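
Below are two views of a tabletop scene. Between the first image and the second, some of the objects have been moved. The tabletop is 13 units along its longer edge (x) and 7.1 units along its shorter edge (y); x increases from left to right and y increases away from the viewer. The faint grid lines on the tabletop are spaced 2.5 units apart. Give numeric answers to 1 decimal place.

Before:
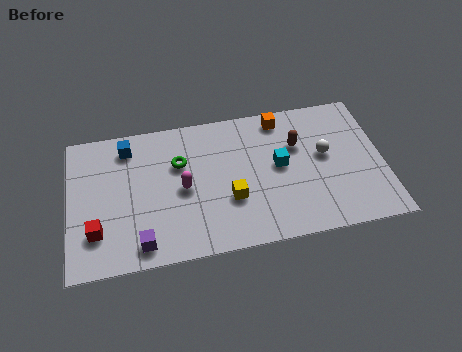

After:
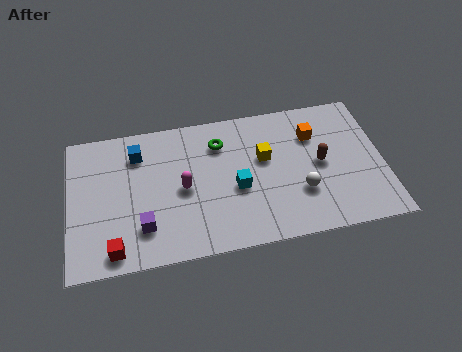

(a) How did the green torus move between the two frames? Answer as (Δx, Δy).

(1.7, 0.7)

The green torus started near (4.6, 4.7) and ended near (6.3, 5.4).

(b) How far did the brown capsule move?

1.4

The brown capsule was near (9.5, 4.7) before and (10.4, 3.6) after, so it travelled √(0.9² + 1.1²) ≈ 1.4 units.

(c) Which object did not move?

the magenta capsule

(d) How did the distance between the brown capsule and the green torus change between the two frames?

-0.4

Before: roughly 4.9 units apart; after: 4.5. That's 0.4 units closer together.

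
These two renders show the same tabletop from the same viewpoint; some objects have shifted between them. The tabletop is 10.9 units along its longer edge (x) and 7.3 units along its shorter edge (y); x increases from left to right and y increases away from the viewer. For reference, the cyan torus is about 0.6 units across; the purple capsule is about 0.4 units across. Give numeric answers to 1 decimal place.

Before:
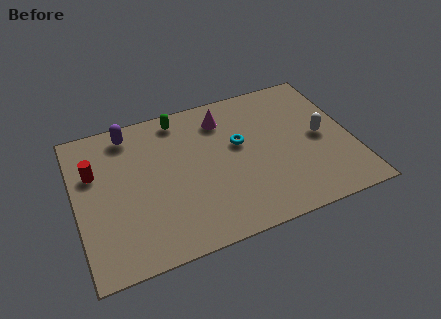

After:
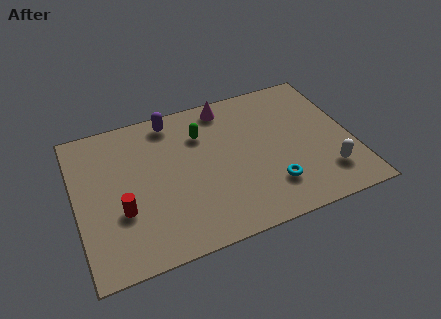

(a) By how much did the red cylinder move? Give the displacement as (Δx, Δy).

(0.9, -2.2)

From the two frames, the red cylinder sits at roughly (0.8, 4.8) before and (1.7, 2.6) after.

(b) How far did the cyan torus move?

2.7

The cyan torus was near (6.5, 4.3) before and (7.5, 1.8) after, so it travelled √(1.0² + 2.5²) ≈ 2.7 units.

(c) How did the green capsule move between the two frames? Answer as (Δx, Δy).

(0.8, -1.1)

The green capsule started near (4.3, 6.4) and ended near (5.1, 5.3).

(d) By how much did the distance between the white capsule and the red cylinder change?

-0.9

They were about 9.0 units apart before and 8.1 after — 0.9 units closer together.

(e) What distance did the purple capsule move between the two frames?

1.7

The purple capsule was near (2.3, 6.3) before and (4.0, 6.4) after, so it travelled √(1.7² + 0.1²) ≈ 1.7 units.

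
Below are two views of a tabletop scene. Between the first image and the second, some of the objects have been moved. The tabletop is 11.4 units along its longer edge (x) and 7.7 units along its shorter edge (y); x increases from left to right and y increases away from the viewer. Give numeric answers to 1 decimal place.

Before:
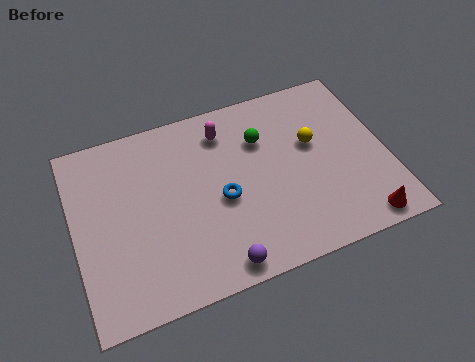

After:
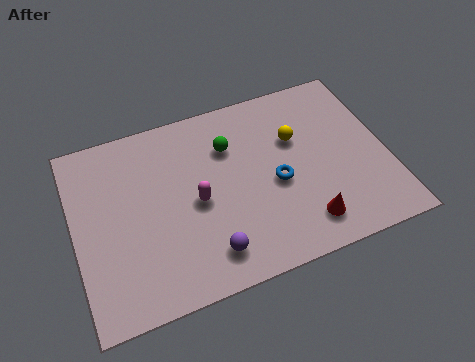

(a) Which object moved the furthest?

the magenta capsule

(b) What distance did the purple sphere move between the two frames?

0.7

The purple sphere was near (4.9, 0.8) before and (4.6, 1.4) after, so it travelled √(0.3² + 0.6²) ≈ 0.7 units.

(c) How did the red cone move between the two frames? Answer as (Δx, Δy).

(-2.0, 0.6)

The red cone started near (10.1, 0.8) and ended near (8.1, 1.4).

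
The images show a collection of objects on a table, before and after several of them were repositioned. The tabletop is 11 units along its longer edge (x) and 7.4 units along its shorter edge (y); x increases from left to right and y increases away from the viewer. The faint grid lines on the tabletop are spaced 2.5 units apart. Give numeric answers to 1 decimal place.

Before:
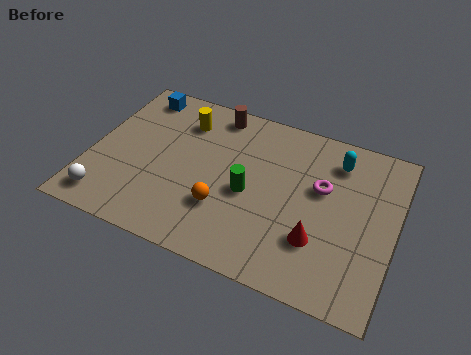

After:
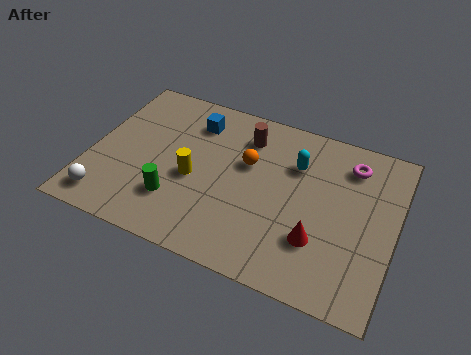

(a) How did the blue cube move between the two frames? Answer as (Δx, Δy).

(2.2, -0.6)

From the two frames, the blue cube sits at roughly (1.3, 6.4) before and (3.5, 5.8) after.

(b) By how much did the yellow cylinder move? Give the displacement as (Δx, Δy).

(0.7, -2.5)

From the two frames, the yellow cylinder sits at roughly (3.1, 5.7) before and (3.8, 3.2) after.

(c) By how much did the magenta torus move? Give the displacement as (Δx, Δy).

(0.9, 1.4)

From the two frames, the magenta torus sits at roughly (8.3, 4.5) before and (9.2, 5.9) after.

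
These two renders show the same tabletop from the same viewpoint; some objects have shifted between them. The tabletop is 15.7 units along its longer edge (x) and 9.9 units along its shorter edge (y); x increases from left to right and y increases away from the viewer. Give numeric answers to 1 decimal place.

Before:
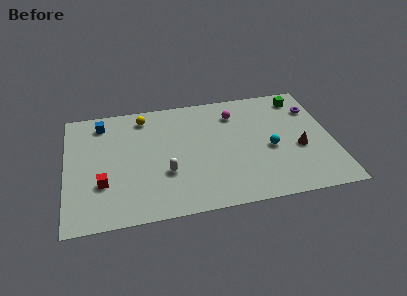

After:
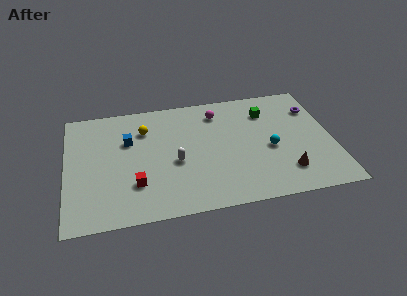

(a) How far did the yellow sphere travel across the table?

1.1

The yellow sphere was near (4.7, 8.4) before and (4.7, 7.3) after, so it travelled √(0.0² + 1.1²) ≈ 1.1 units.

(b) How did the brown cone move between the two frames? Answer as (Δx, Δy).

(-0.9, -1.8)

The brown cone started near (13.7, 4.0) and ended near (12.8, 2.2).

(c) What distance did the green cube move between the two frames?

2.3

From (14.1, 8.4) to (12.0, 7.5), the green cube covered √(2.1² + 0.9²) ≈ 2.3 units.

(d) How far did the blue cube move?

2.3

The blue cube moved from about (2.2, 8.3) to (3.7, 6.5), a distance of √(1.5² + 1.8²) ≈ 2.3.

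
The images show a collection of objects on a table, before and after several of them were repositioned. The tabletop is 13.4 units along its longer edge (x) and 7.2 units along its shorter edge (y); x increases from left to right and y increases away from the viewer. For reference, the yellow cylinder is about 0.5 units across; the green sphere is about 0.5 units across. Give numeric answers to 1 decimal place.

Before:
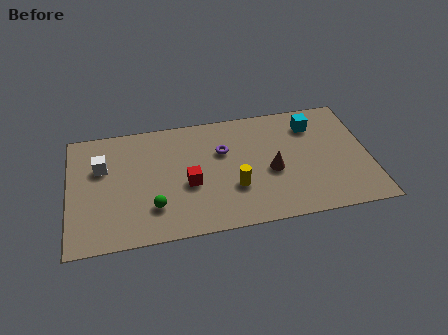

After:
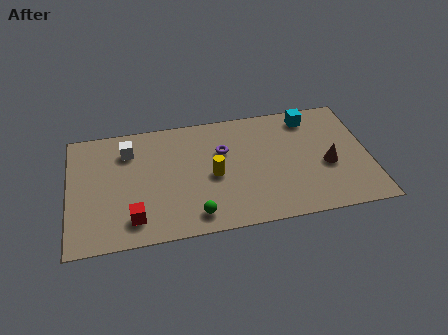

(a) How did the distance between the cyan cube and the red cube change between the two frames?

+3.1

The distance was about 6.3 in the first image and 9.4 in the second, so they moved 3.1 units further apart.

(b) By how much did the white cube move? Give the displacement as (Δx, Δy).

(1.2, 0.8)

The white cube was at about (1.5, 4.7) and moved to about (2.7, 5.5).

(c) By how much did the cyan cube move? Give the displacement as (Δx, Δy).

(-0.1, 0.5)

From the two frames, the cyan cube sits at roughly (11.0, 5.6) before and (10.9, 6.1) after.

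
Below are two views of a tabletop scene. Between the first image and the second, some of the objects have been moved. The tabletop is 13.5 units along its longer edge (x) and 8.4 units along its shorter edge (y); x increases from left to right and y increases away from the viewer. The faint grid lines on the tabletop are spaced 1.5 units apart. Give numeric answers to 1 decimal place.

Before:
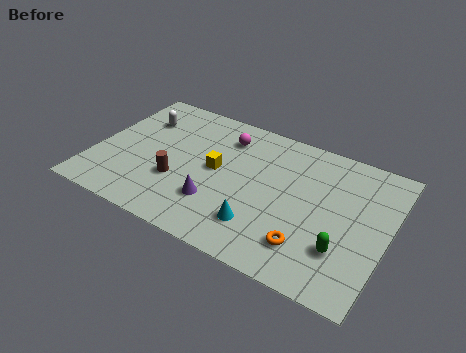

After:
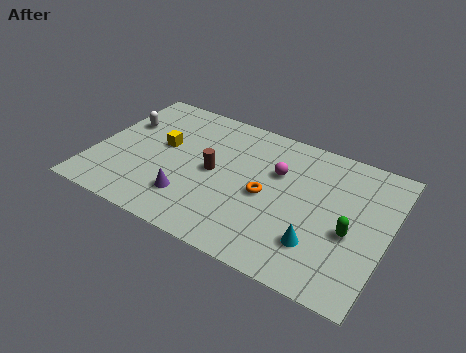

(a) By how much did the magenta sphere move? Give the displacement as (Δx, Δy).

(2.6, -1.1)

The magenta sphere was at about (5.7, 6.6) and moved to about (8.3, 5.5).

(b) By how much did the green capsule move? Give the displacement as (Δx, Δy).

(0.2, 1.1)

From the two frames, the green capsule sits at roughly (11.7, 2.4) before and (11.9, 3.5) after.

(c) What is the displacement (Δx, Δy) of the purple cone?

(-1.2, -0.3)

The purple cone was at about (5.9, 2.4) and moved to about (4.7, 2.1).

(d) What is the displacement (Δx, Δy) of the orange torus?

(-2.2, 2.0)

The orange torus started near (10.2, 1.9) and ended near (8.0, 3.9).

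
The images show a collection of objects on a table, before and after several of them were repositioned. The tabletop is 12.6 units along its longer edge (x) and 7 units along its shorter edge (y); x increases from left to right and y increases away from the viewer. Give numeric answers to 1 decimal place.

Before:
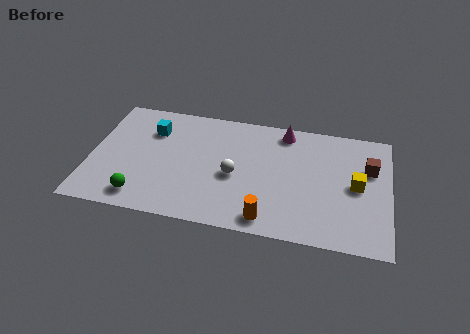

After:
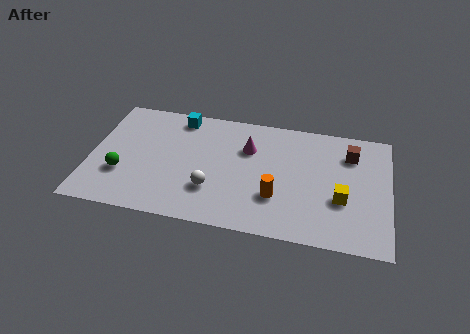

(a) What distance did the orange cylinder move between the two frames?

1.3

From (7.6, 0.9) to (7.9, 2.2), the orange cylinder covered √(0.3² + 1.3²) ≈ 1.3 units.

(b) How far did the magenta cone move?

2.0

The magenta cone was near (8.1, 6.1) before and (6.6, 4.8) after, so it travelled √(1.5² + 1.3²) ≈ 2.0 units.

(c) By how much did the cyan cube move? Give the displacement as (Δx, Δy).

(1.1, 1.0)

The cyan cube started near (2.5, 5.1) and ended near (3.6, 6.1).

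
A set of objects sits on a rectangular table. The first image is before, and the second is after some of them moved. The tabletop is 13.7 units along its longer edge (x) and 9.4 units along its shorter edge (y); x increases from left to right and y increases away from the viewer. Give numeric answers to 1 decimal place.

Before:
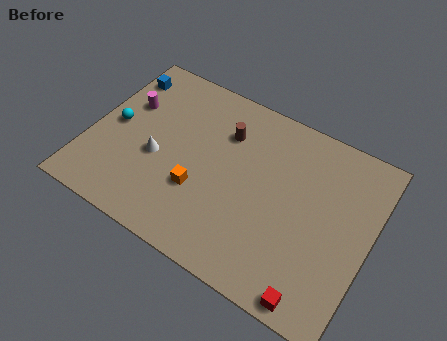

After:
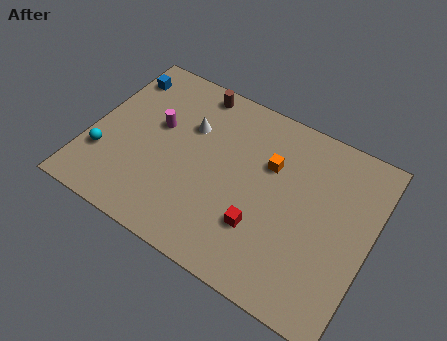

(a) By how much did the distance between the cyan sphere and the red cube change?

-3.5

They were about 11.3 units apart before and 7.8 after — 3.5 units closer together.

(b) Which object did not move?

the blue cube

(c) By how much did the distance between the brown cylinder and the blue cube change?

-1.8

Before: roughly 5.5 units apart; after: 3.7. That's 1.8 units closer together.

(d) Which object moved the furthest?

the orange cube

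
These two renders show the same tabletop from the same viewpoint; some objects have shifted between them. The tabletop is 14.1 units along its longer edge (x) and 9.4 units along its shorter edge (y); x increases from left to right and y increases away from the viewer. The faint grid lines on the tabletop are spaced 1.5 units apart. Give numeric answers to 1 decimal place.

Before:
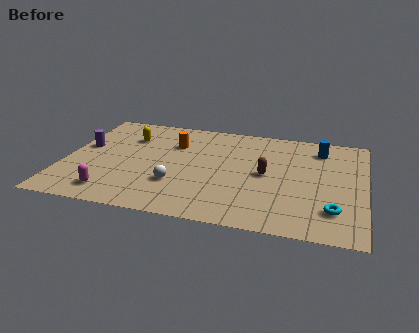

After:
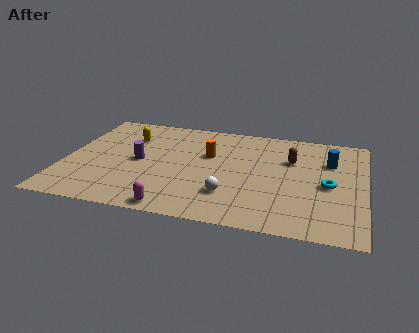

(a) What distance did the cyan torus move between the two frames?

2.1

From (12.7, 2.2) to (12.4, 4.3), the cyan torus covered √(0.3² + 2.1²) ≈ 2.1 units.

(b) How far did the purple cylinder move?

2.8

The purple cylinder was near (0.8, 5.4) before and (3.5, 4.6) after, so it travelled √(2.7² + 0.8²) ≈ 2.8 units.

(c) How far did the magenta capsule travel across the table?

3.1

From (2.5, 1.5) to (5.5, 0.8), the magenta capsule covered √(3.0² + 0.7²) ≈ 3.1 units.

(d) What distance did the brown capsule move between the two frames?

1.9

The brown capsule moved from about (9.5, 4.7) to (10.6, 6.3), a distance of √(1.1² + 1.6²) ≈ 1.9.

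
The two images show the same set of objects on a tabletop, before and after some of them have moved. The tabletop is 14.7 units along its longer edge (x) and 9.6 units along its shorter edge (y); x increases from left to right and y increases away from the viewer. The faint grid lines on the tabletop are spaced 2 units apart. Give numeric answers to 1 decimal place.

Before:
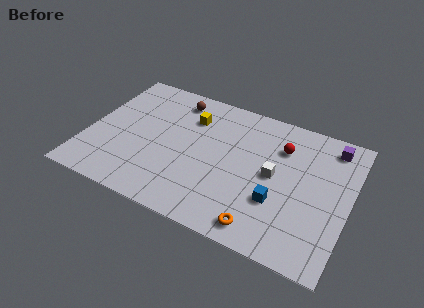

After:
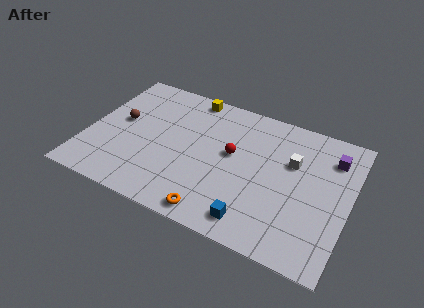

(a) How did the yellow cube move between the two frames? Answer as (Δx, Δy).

(-0.2, 1.6)

From the two frames, the yellow cube sits at roughly (5.5, 7.1) before and (5.3, 8.7) after.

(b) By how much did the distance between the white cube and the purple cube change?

-2.0

Before: roughly 4.4 units apart; after: 2.4. That's 2.0 units closer together.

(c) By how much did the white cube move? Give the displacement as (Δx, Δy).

(0.9, 1.3)

From the two frames, the white cube sits at roughly (10.5, 4.9) before and (11.4, 6.2) after.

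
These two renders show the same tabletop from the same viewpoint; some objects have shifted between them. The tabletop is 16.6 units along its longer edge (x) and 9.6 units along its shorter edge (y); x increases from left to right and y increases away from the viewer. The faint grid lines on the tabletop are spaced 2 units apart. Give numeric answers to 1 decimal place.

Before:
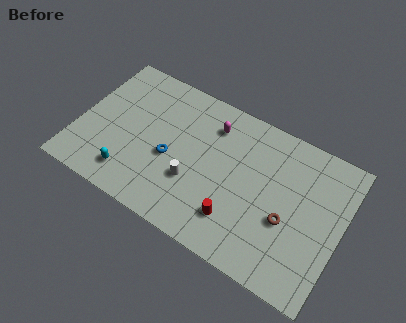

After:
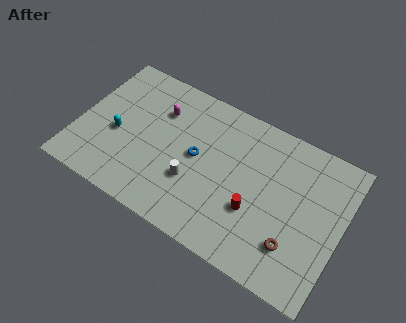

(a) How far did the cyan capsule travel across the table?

2.6

From (3.7, 1.8) to (2.5, 4.1), the cyan capsule covered √(1.2² + 2.3²) ≈ 2.6 units.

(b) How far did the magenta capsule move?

3.4

The magenta capsule moved from about (8.1, 7.5) to (4.8, 6.9), a distance of √(3.3² + 0.6²) ≈ 3.4.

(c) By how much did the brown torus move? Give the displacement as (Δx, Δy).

(0.6, -1.3)

From the two frames, the brown torus sits at roughly (13.4, 3.8) before and (14.0, 2.5) after.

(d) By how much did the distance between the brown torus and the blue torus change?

-0.5

The distance was about 7.5 in the first image and 7.0 in the second, so they moved 0.5 units closer together.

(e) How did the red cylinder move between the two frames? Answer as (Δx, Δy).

(1.0, 1.1)

From the two frames, the red cylinder sits at roughly (10.4, 2.3) before and (11.4, 3.4) after.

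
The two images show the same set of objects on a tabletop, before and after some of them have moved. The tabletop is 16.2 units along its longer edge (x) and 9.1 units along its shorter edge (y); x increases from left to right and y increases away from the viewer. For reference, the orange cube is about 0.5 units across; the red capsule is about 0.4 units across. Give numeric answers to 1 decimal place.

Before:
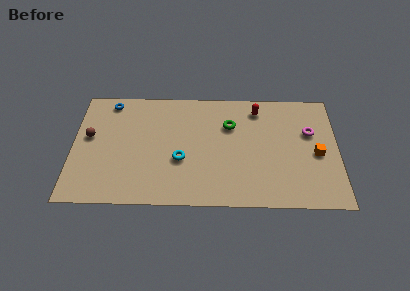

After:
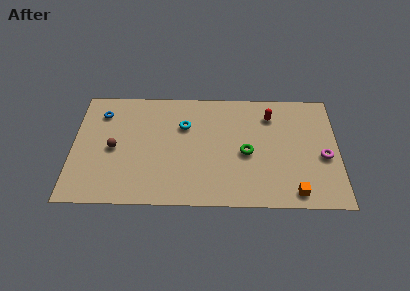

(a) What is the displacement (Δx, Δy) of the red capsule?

(0.8, -0.5)

From the two frames, the red capsule sits at roughly (11.3, 7.6) before and (12.1, 7.1) after.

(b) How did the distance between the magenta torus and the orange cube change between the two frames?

+1.6

Before: roughly 1.7 units apart; after: 3.3. That's 1.6 units further apart.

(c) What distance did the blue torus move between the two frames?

1.0

From (2.2, 8.0) to (1.7, 7.1), the blue torus covered √(0.5² + 0.9²) ≈ 1.0 units.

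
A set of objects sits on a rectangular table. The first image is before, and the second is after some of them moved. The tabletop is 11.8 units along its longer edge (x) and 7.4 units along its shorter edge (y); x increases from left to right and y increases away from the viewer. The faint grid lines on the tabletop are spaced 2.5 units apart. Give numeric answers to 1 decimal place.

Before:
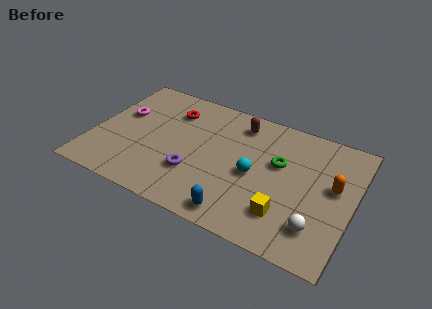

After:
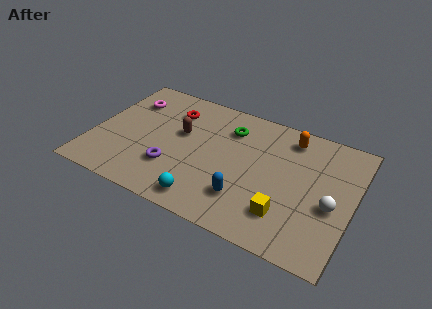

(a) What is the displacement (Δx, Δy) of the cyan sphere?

(-1.9, -2.4)

From the two frames, the cyan sphere sits at roughly (7.4, 3.4) before and (5.5, 1.0) after.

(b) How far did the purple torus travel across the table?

1.0

The purple torus was near (4.8, 2.3) before and (3.8, 2.2) after, so it travelled √(1.0² + 0.1²) ≈ 1.0 units.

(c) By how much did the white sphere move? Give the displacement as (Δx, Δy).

(0.5, 1.4)

The white sphere was at about (10.4, 1.7) and moved to about (10.9, 3.1).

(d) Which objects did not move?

the yellow cube and the red torus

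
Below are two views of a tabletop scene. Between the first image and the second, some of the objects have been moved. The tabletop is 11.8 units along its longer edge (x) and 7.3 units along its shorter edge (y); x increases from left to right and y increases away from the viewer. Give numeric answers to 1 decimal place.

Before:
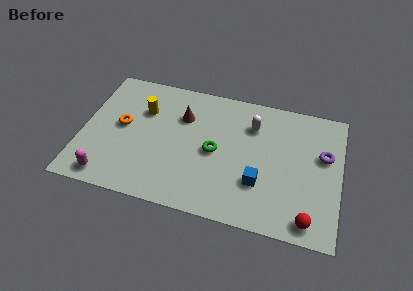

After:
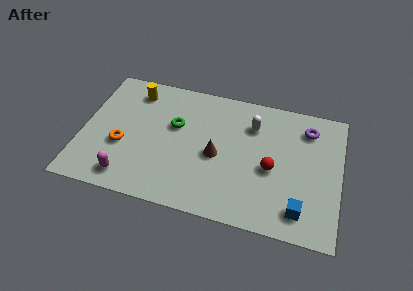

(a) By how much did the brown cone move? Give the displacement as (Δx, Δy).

(1.7, -1.8)

The brown cone started near (4.5, 5.1) and ended near (6.2, 3.3).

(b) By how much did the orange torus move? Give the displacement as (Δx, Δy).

(0.1, -1.1)

The orange torus was at about (1.8, 3.9) and moved to about (1.9, 2.8).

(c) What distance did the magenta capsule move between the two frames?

0.9

The magenta capsule was near (1.4, 0.9) before and (2.3, 1.1) after, so it travelled √(0.9² + 0.2²) ≈ 0.9 units.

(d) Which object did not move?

the white capsule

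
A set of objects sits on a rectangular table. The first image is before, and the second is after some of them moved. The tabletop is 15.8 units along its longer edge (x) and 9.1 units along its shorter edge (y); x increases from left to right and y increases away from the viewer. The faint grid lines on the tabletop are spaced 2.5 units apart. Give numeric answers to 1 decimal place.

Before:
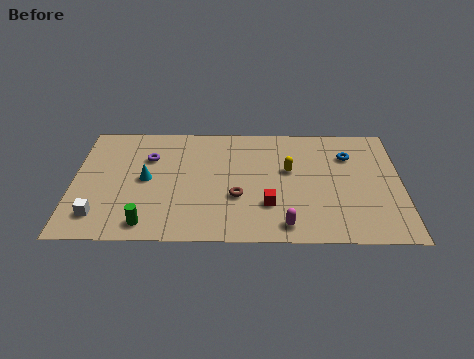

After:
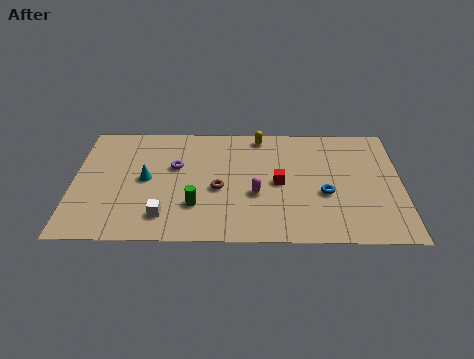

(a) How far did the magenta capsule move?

2.7

The magenta capsule was near (10.2, 1.2) before and (8.8, 3.5) after, so it travelled √(1.4² + 2.3²) ≈ 2.7 units.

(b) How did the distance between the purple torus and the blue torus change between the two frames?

-2.2

Before: roughly 9.7 units apart; after: 7.5. That's 2.2 units closer together.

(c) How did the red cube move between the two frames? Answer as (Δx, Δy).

(0.5, 1.7)

From the two frames, the red cube sits at roughly (9.4, 2.7) before and (9.9, 4.4) after.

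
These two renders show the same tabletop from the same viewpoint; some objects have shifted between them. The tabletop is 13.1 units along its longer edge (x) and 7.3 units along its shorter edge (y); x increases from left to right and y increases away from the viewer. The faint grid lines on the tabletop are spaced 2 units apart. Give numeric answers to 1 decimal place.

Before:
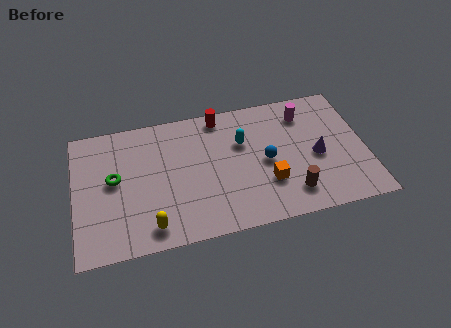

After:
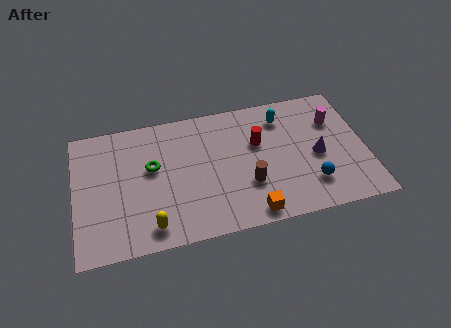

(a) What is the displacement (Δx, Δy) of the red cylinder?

(1.6, -1.9)

From the two frames, the red cylinder sits at roughly (6.7, 6.5) before and (8.3, 4.6) after.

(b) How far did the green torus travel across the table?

1.7

From (1.8, 4.0) to (3.5, 4.3), the green torus covered √(1.7² + 0.3²) ≈ 1.7 units.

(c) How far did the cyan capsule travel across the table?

2.1

The cyan capsule was near (7.6, 4.8) before and (9.5, 5.8) after, so it travelled √(1.9² + 1.0²) ≈ 2.1 units.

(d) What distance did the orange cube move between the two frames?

1.7

The orange cube was near (8.6, 2.3) before and (7.7, 0.8) after, so it travelled √(0.9² + 1.5²) ≈ 1.7 units.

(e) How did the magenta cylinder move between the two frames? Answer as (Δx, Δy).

(1.3, -0.7)

From the two frames, the magenta cylinder sits at roughly (10.5, 5.8) before and (11.8, 5.1) after.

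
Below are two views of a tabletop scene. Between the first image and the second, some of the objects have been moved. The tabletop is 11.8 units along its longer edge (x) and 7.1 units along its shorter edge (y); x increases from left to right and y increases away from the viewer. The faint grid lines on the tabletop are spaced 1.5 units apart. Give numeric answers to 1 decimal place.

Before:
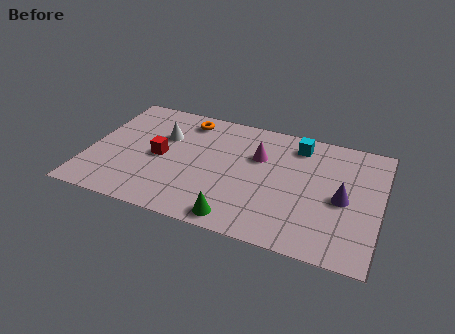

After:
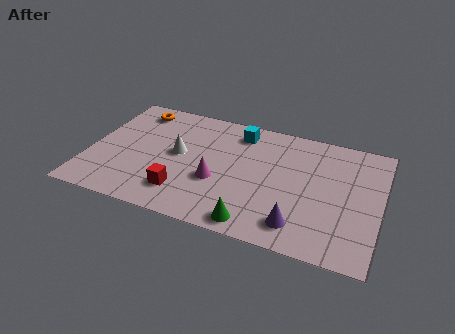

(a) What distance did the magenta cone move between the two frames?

2.5

The magenta cone moved from about (6.8, 4.7) to (5.3, 2.7), a distance of √(1.5² + 2.0²) ≈ 2.5.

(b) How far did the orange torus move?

2.1

The orange torus was near (3.7, 6.0) before and (1.6, 6.0) after, so it travelled √(2.1² + 0.0²) ≈ 2.1 units.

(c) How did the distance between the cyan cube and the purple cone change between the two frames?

+2.1

They were about 3.3 units apart before and 5.4 after — 2.1 units further apart.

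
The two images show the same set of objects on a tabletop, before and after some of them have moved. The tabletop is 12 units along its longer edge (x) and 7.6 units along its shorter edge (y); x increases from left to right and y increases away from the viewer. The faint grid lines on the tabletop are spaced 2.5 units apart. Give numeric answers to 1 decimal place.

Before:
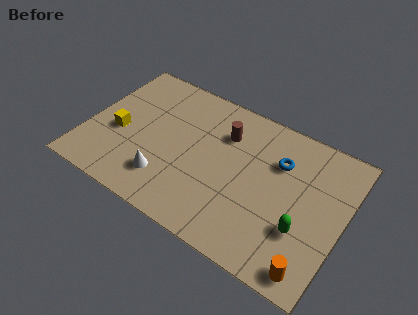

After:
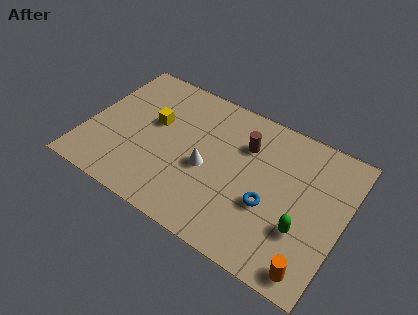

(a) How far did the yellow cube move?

2.0

The yellow cube moved from about (1.5, 3.2) to (3.0, 4.5), a distance of √(1.5² + 1.3²) ≈ 2.0.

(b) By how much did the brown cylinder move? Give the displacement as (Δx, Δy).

(1.0, -0.1)

The brown cylinder started near (6.2, 5.5) and ended near (7.2, 5.4).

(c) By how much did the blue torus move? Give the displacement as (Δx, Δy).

(-0.1, -2.4)

From the two frames, the blue torus sits at roughly (8.8, 5.3) before and (8.7, 2.9) after.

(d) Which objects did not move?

the green capsule and the orange cylinder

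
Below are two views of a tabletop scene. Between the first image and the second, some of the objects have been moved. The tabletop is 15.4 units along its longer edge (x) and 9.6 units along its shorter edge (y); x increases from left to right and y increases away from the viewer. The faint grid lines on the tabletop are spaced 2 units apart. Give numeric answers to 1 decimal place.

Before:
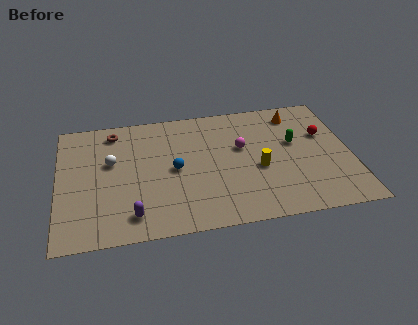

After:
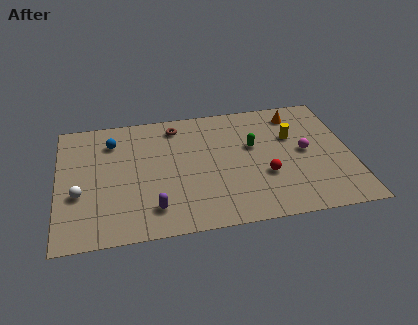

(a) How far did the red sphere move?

4.3

The red sphere moved from about (14.1, 6.1) to (10.8, 3.4), a distance of √(3.3² + 2.7²) ≈ 4.3.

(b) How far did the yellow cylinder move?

2.9

The yellow cylinder was near (10.5, 4.0) before and (12.4, 6.2) after, so it travelled √(1.9² + 2.2²) ≈ 2.9 units.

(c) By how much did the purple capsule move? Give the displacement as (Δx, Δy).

(1.1, 0.3)

From the two frames, the purple capsule sits at roughly (3.8, 1.6) before and (4.9, 1.9) after.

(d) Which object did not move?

the orange cone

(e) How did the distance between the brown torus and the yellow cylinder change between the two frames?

-2.2

The distance was about 8.6 in the first image and 6.4 in the second, so they moved 2.2 units closer together.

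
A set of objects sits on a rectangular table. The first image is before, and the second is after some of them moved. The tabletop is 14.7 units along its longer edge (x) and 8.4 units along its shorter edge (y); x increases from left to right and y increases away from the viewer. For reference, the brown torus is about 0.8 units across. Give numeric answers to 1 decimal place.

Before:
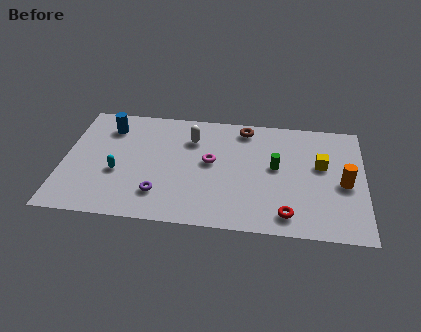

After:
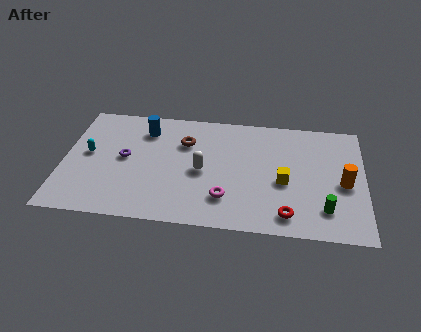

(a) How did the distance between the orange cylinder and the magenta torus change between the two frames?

-0.6

The distance was about 6.5 in the first image and 5.9 in the second, so they moved 0.6 units closer together.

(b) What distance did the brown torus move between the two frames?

3.2

The brown torus moved from about (8.8, 7.3) to (5.9, 5.9), a distance of √(2.9² + 1.4²) ≈ 3.2.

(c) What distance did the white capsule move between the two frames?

2.4

From (6.2, 6.2) to (6.8, 3.9), the white capsule covered √(0.6² + 2.3²) ≈ 2.4 units.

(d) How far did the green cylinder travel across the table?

3.6

From (10.4, 4.6) to (12.8, 1.9), the green cylinder covered √(2.4² + 2.7²) ≈ 3.6 units.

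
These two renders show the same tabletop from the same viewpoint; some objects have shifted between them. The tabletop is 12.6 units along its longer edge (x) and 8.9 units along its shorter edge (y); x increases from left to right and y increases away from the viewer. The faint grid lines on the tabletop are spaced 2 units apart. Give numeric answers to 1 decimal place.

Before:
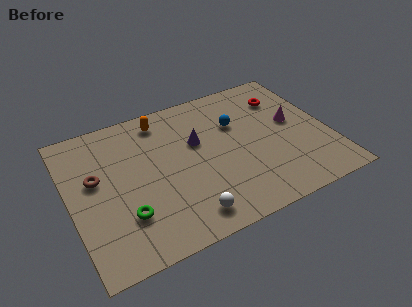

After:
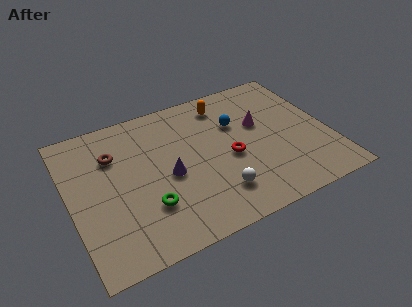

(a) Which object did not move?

the blue sphere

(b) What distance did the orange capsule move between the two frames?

3.1

The orange capsule moved from about (4.8, 7.6) to (7.9, 7.4), a distance of √(3.1² + 0.2²) ≈ 3.1.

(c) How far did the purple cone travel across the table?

2.2

The purple cone was near (6.3, 5.5) before and (4.7, 4.0) after, so it travelled √(1.6² + 1.5²) ≈ 2.2 units.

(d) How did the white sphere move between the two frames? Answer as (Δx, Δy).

(1.6, 0.7)

From the two frames, the white sphere sits at roughly (5.2, 1.3) before and (6.8, 2.0) after.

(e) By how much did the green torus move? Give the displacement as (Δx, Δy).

(1.1, 0.1)

The green torus started near (2.4, 2.5) and ended near (3.5, 2.6).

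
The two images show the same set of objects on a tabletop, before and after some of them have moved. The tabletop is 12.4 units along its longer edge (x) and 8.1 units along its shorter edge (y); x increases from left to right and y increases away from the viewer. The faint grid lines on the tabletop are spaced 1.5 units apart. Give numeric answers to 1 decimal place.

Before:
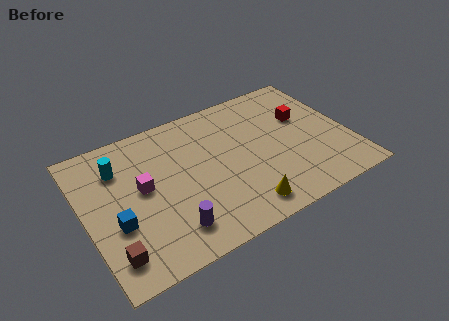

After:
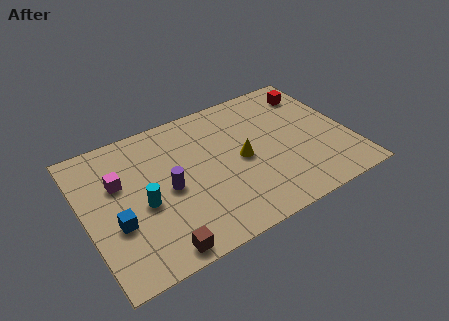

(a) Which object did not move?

the blue cube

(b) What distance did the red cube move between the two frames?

1.6

From (10.5, 5.1) to (11.2, 6.5), the red cube covered √(0.7² + 1.4²) ≈ 1.6 units.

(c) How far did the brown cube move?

2.1

The brown cube moved from about (0.9, 1.5) to (2.9, 0.8), a distance of √(2.0² + 0.7²) ≈ 2.1.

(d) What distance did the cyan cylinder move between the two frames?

2.6

The cyan cylinder was near (1.8, 6.0) before and (2.6, 3.5) after, so it travelled √(0.8² + 2.5²) ≈ 2.6 units.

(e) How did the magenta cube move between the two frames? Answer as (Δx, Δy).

(-1.0, 0.8)

The magenta cube started near (2.7, 4.4) and ended near (1.7, 5.2).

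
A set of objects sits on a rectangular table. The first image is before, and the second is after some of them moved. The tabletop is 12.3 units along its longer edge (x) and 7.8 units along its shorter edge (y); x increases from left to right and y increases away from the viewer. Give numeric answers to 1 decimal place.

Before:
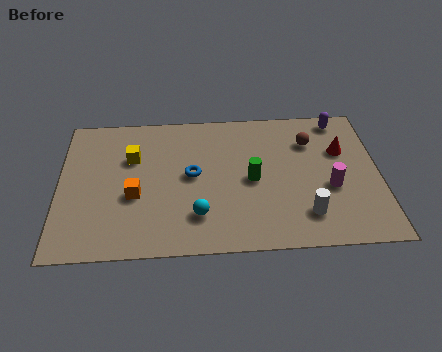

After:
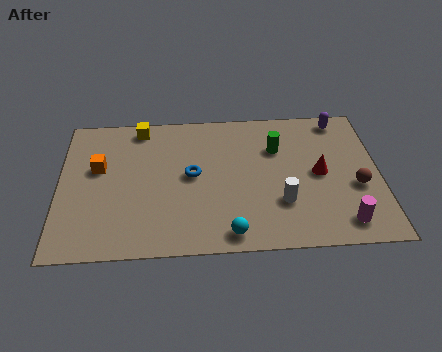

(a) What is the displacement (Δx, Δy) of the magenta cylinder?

(0.4, -1.9)

The magenta cylinder was at about (10.4, 3.1) and moved to about (10.8, 1.2).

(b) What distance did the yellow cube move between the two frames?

1.7

The yellow cube moved from about (2.8, 5.2) to (3.1, 6.9), a distance of √(0.3² + 1.7²) ≈ 1.7.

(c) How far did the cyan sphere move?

1.6

The cyan sphere moved from about (5.3, 1.9) to (6.5, 0.9), a distance of √(1.2² + 1.0²) ≈ 1.6.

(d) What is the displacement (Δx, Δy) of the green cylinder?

(1.0, 1.7)

The green cylinder was at about (7.4, 3.7) and moved to about (8.4, 5.4).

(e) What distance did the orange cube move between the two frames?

2.1

From (2.9, 3.1) to (1.5, 4.7), the orange cube covered √(1.4² + 1.6²) ≈ 2.1 units.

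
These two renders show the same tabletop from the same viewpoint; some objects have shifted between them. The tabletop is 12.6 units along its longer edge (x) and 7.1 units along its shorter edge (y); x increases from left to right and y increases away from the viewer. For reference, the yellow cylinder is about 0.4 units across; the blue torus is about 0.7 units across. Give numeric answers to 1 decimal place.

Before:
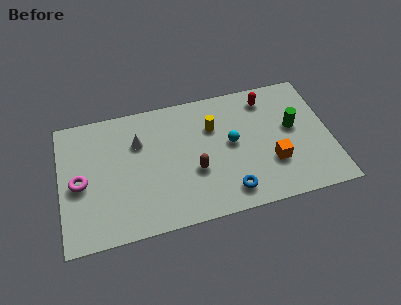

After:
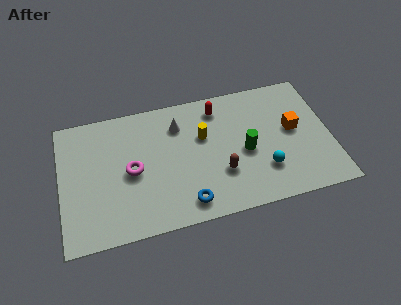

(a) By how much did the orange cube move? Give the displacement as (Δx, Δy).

(1.1, 1.6)

The orange cube was at about (9.8, 2.3) and moved to about (10.9, 3.9).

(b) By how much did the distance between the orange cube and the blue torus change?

+3.5

Before: roughly 2.4 units apart; after: 5.9. That's 3.5 units further apart.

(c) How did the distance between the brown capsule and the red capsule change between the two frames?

-1.2

They were about 4.8 units apart before and 3.6 after — 1.2 units closer together.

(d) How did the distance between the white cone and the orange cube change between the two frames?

-1.1

They were about 6.6 units apart before and 5.5 after — 1.1 units closer together.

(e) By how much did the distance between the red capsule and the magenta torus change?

-4.4

Before: roughly 9.3 units apart; after: 4.9. That's 4.4 units closer together.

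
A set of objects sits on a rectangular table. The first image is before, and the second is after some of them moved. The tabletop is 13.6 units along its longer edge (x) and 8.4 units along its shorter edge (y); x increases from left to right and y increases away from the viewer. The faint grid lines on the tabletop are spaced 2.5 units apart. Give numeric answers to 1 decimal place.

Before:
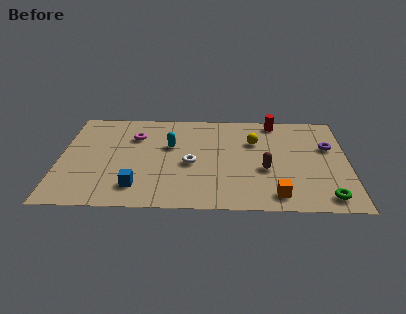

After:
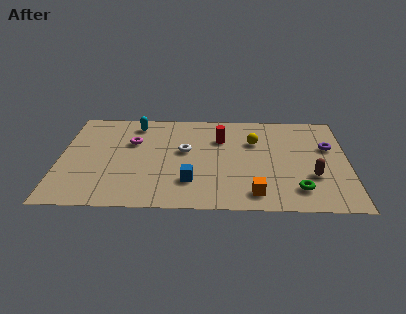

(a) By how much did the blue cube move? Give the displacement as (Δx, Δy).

(2.5, 0.5)

From the two frames, the blue cube sits at roughly (3.7, 1.7) before and (6.2, 2.2) after.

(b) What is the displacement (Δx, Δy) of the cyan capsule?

(-1.7, 1.9)

From the two frames, the cyan capsule sits at roughly (5.2, 5.2) before and (3.5, 7.1) after.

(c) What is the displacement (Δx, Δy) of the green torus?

(-1.3, 0.6)

The green torus was at about (12.5, 1.1) and moved to about (11.2, 1.7).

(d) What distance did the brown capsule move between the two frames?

2.3

From (9.7, 3.3) to (11.9, 2.8), the brown capsule covered √(2.2² + 0.5²) ≈ 2.3 units.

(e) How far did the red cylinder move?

3.1

The red cylinder was near (10.2, 7.5) before and (7.6, 5.9) after, so it travelled √(2.6² + 1.6²) ≈ 3.1 units.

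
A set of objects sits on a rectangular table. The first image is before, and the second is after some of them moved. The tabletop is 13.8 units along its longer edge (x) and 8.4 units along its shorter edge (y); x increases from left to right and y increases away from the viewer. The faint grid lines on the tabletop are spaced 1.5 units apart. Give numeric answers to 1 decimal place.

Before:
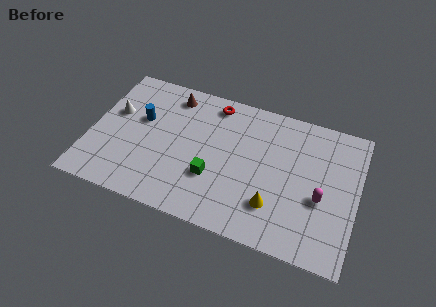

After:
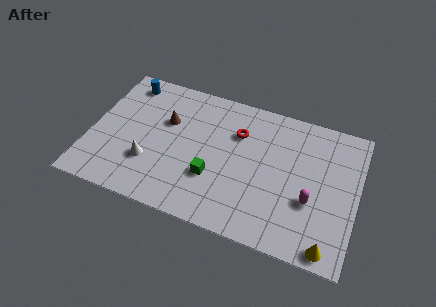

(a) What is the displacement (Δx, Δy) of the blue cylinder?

(-1.0, 2.1)

From the two frames, the blue cylinder sits at roughly (2.5, 5.1) before and (1.5, 7.2) after.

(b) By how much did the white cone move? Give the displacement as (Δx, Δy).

(2.1, -2.5)

The white cone started near (1.1, 5.1) and ended near (3.2, 2.6).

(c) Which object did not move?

the green cube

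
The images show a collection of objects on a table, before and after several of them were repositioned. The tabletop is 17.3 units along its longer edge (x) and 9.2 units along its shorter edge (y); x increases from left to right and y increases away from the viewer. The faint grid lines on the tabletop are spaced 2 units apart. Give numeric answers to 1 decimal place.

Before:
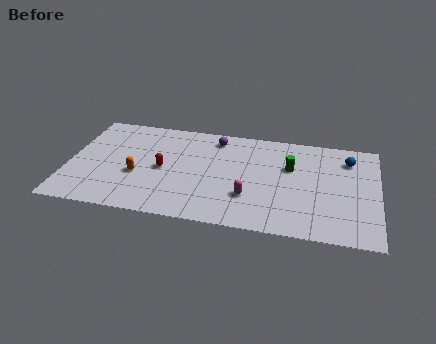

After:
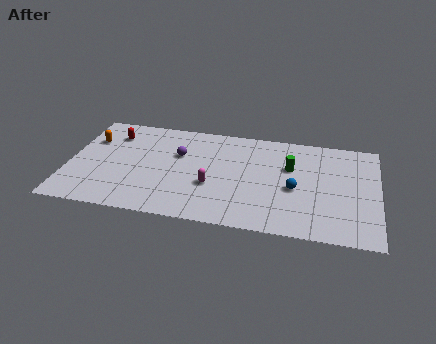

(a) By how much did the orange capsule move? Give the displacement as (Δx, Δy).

(-2.8, 2.8)

From the two frames, the orange capsule sits at roughly (3.9, 3.6) before and (1.1, 6.4) after.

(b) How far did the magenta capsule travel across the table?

2.2

The magenta capsule was near (10.2, 2.8) before and (8.1, 3.4) after, so it travelled √(2.1² + 0.6²) ≈ 2.2 units.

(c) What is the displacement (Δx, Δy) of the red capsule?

(-3.0, 2.7)

The red capsule was at about (5.3, 4.4) and moved to about (2.3, 7.1).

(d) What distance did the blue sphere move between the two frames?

4.3

From (15.6, 7.2) to (12.7, 4.0), the blue sphere covered √(2.9² + 3.2²) ≈ 4.3 units.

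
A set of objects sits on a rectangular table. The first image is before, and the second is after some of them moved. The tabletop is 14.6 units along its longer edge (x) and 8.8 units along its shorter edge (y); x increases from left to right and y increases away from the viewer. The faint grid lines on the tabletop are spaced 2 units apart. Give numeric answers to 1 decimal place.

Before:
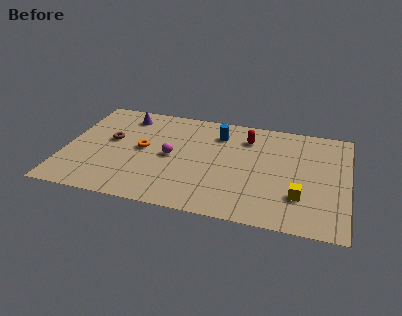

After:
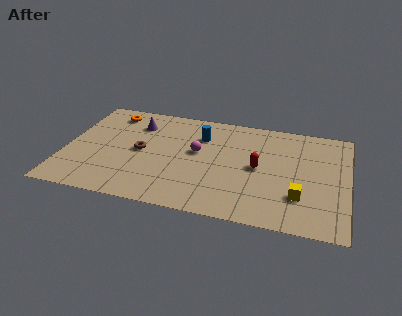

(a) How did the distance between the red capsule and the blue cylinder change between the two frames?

+2.2

The distance was about 1.5 in the first image and 3.7 in the second, so they moved 2.2 units further apart.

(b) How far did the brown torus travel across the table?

1.7

The brown torus moved from about (2.3, 5.0) to (3.9, 4.4), a distance of √(1.6² + 0.6²) ≈ 1.7.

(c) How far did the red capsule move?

2.5

From (9.3, 6.8) to (10.0, 4.4), the red capsule covered √(0.7² + 2.4²) ≈ 2.5 units.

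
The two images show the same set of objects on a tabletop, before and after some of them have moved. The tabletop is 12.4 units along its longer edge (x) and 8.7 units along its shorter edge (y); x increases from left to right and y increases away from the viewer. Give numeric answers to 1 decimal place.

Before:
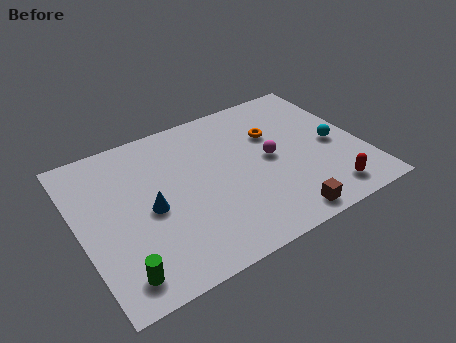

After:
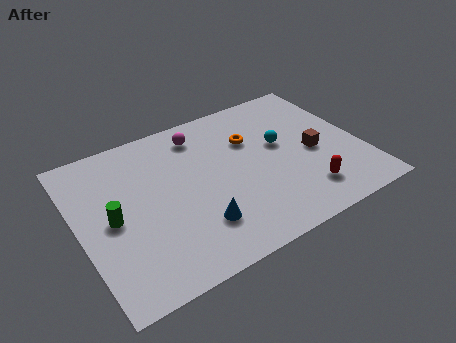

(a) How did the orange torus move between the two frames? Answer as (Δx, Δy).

(-1.0, 0.1)

The orange torus was at about (8.8, 5.8) and moved to about (7.8, 5.9).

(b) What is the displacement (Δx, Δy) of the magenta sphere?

(-2.7, 2.8)

From the two frames, the magenta sphere sits at roughly (8.4, 4.4) before and (5.7, 7.2) after.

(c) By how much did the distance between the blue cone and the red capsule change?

-3.2

The distance was about 7.9 in the first image and 4.7 in the second, so they moved 3.2 units closer together.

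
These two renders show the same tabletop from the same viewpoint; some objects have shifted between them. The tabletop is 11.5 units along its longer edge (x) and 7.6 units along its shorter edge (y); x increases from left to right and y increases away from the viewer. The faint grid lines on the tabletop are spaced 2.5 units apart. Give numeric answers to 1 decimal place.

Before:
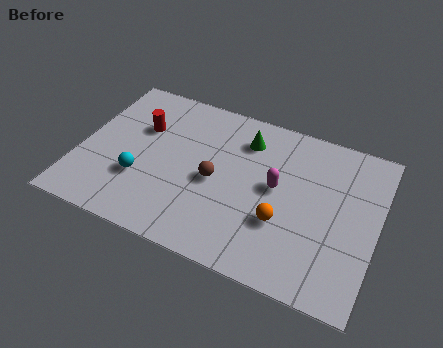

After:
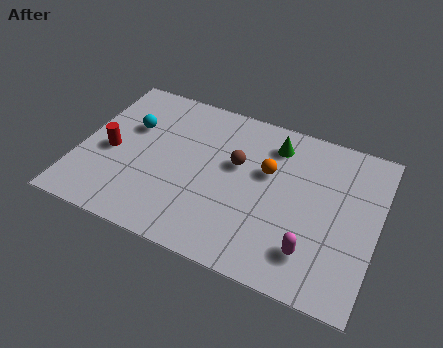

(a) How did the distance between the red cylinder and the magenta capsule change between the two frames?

+2.7

Before: roughly 5.5 units apart; after: 8.2. That's 2.7 units further apart.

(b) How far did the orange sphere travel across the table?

2.2

From (8.0, 2.6) to (7.2, 4.7), the orange sphere covered √(0.8² + 2.1²) ≈ 2.2 units.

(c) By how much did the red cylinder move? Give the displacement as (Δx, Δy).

(-1.0, -1.6)

The red cylinder was at about (2.2, 5.0) and moved to about (1.2, 3.4).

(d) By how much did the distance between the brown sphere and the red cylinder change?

+1.5

Before: roughly 3.4 units apart; after: 4.9. That's 1.5 units further apart.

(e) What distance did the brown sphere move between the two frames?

1.3

From (5.3, 3.5) to (6.0, 4.6), the brown sphere covered √(0.7² + 1.1²) ≈ 1.3 units.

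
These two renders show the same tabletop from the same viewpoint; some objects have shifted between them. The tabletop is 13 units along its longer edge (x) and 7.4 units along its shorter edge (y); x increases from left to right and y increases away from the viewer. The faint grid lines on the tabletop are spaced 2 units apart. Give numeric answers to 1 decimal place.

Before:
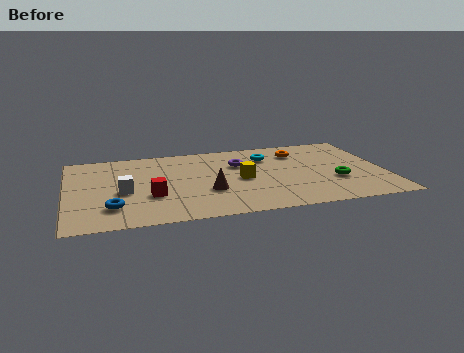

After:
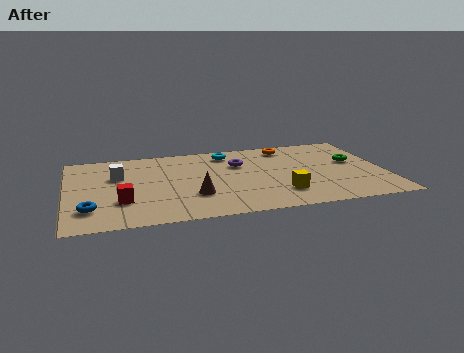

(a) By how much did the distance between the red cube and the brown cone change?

+0.6

Before: roughly 2.3 units apart; after: 2.9. That's 0.6 units further apart.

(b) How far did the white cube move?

1.6

The white cube moved from about (2.3, 3.2) to (2.1, 4.8), a distance of √(0.2² + 1.6²) ≈ 1.6.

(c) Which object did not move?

the purple torus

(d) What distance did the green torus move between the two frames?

1.9

The green torus was near (10.9, 2.6) before and (11.8, 4.3) after, so it travelled √(0.9² + 1.7²) ≈ 1.9 units.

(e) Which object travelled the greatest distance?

the yellow cube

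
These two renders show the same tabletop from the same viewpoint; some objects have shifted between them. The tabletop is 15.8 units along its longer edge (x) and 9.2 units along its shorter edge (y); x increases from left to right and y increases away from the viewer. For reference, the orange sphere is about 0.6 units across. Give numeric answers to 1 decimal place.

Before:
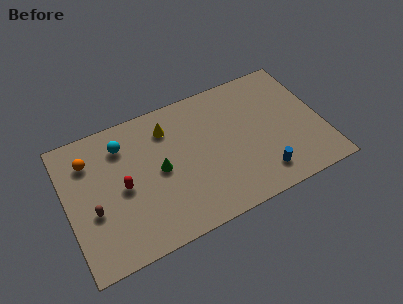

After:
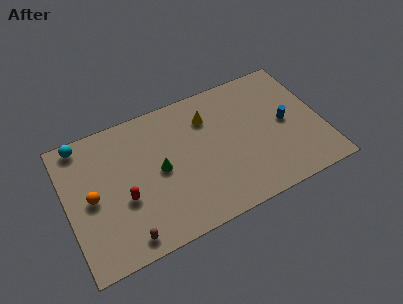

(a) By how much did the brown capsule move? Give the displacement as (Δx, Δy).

(1.7, -2.5)

The brown capsule started near (1.5, 3.6) and ended near (3.2, 1.1).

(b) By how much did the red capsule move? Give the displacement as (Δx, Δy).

(0.0, -0.8)

The red capsule was at about (3.4, 4.4) and moved to about (3.4, 3.6).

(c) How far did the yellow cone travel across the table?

2.5

The yellow cone moved from about (6.5, 7.2) to (9.0, 6.9), a distance of √(2.5² + 0.3²) ≈ 2.5.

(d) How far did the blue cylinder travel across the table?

3.5

The blue cylinder moved from about (11.7, 1.7) to (13.6, 4.6), a distance of √(1.9² + 2.9²) ≈ 3.5.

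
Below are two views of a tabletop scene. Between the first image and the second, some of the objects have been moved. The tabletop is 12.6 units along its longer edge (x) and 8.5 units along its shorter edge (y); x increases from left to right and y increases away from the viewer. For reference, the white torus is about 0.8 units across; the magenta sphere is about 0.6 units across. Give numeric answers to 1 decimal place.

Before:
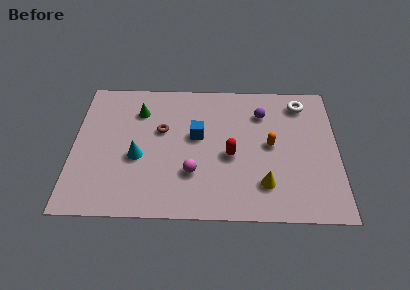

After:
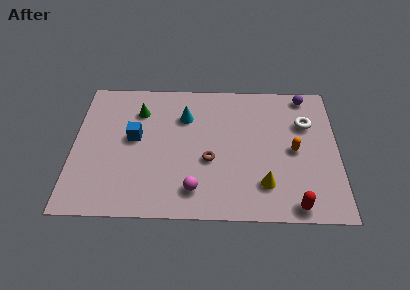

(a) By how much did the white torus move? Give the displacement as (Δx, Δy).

(0.2, -1.3)

The white torus was at about (10.9, 7.1) and moved to about (11.1, 5.8).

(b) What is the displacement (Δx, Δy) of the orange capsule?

(1.1, -0.3)

The orange capsule started near (9.4, 4.4) and ended near (10.5, 4.1).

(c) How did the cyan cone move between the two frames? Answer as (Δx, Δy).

(2.2, 2.6)

The cyan cone was at about (3.1, 3.5) and moved to about (5.3, 6.1).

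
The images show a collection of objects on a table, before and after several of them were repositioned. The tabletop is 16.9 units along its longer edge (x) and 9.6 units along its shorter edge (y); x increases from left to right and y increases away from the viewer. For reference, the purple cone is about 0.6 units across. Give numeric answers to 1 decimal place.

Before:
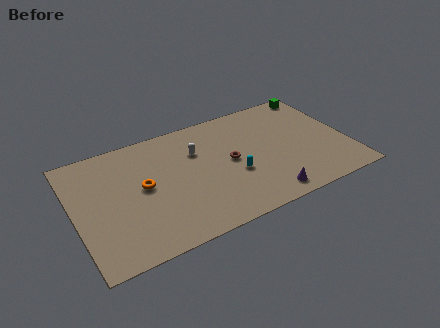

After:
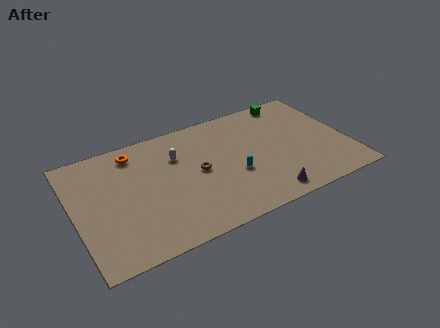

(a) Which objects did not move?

the cyan capsule and the purple cone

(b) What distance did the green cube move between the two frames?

1.8

The green cube was near (15.8, 8.7) before and (14.0, 8.6) after, so it travelled √(1.8² + 0.1²) ≈ 1.8 units.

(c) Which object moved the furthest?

the orange torus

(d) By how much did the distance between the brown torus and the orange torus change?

-0.6

The distance was about 5.4 in the first image and 4.8 in the second, so they moved 0.6 units closer together.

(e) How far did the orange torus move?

3.0

The orange torus moved from about (4.2, 5.1) to (4.0, 8.1), a distance of √(0.2² + 3.0²) ≈ 3.0.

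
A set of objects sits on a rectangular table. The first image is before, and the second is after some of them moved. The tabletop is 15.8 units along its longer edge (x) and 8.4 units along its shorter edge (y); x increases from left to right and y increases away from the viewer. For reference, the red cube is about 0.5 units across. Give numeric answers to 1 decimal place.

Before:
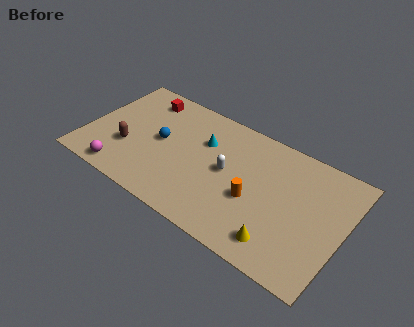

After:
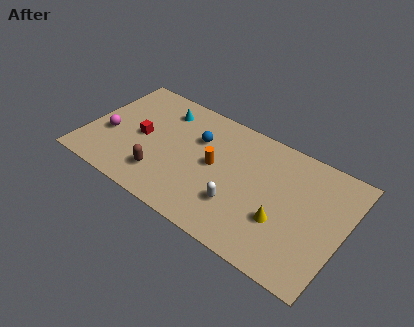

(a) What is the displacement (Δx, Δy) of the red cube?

(0.4, -2.9)

The red cube started near (2.9, 7.0) and ended near (3.3, 4.1).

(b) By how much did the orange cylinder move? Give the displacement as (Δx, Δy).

(-2.6, 1.0)

The orange cylinder was at about (10.5, 3.4) and moved to about (7.9, 4.4).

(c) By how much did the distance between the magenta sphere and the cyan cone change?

-2.0

Before: roughly 6.4 units apart; after: 4.4. That's 2.0 units closer together.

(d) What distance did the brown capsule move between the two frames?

2.5

The brown capsule was near (2.7, 2.9) before and (5.0, 2.0) after, so it travelled √(2.3² + 0.9²) ≈ 2.5 units.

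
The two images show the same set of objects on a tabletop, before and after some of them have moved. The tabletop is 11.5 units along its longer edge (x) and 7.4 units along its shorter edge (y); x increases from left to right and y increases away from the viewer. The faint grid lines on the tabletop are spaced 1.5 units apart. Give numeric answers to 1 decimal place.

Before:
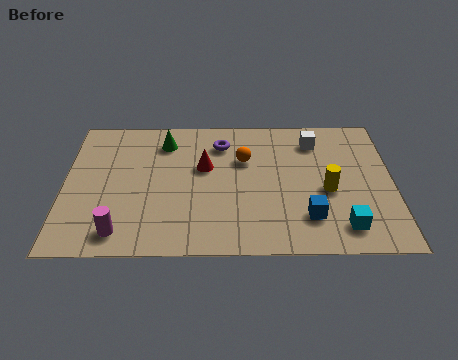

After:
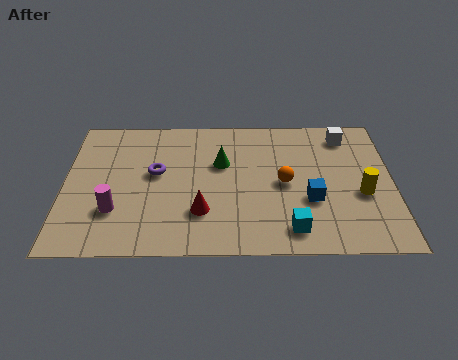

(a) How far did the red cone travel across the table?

2.4

From (4.9, 4.5) to (4.8, 2.1), the red cone covered √(0.1² + 2.4²) ≈ 2.4 units.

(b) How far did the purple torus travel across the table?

2.8

The purple torus was near (5.5, 5.8) before and (3.2, 4.2) after, so it travelled √(2.3² + 1.6²) ≈ 2.8 units.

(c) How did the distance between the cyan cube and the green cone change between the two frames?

-3.5

Before: roughly 7.7 units apart; after: 4.2. That's 3.5 units closer together.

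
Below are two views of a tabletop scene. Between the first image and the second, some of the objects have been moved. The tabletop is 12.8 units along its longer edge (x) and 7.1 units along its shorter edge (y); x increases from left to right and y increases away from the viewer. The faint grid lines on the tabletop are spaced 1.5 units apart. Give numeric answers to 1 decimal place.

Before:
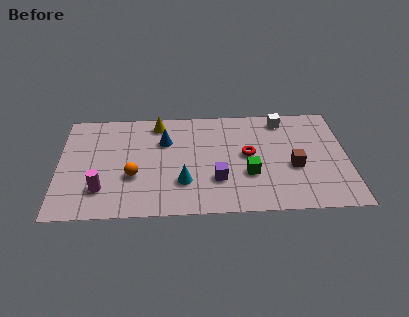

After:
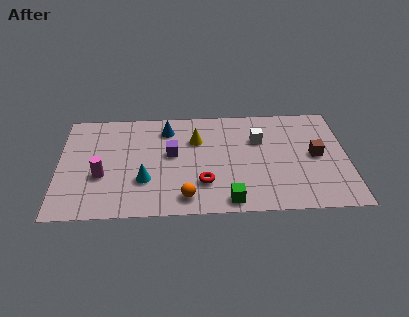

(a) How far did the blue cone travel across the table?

0.8

From (4.7, 4.9) to (4.8, 5.7), the blue cone covered √(0.1² + 0.8²) ≈ 0.8 units.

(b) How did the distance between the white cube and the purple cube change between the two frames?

-0.9

The distance was about 4.9 in the first image and 4.0 in the second, so they moved 0.9 units closer together.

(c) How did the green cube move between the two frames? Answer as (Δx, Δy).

(-0.9, -1.7)

The green cube started near (8.4, 2.5) and ended near (7.5, 0.8).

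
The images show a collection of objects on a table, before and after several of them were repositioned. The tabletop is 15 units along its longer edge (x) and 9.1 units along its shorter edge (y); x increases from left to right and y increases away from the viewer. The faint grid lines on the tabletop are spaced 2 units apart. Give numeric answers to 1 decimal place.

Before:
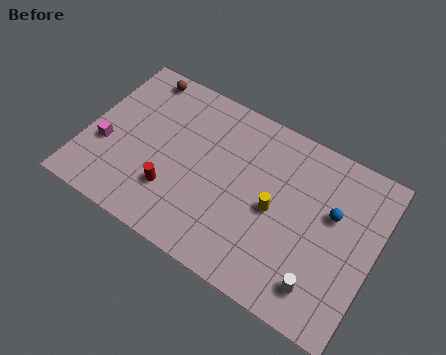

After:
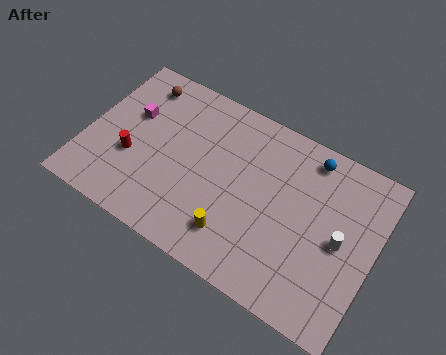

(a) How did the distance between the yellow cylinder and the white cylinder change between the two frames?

+1.8

The distance was about 3.8 in the first image and 5.6 in the second, so they moved 1.8 units further apart.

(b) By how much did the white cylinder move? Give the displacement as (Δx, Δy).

(0.6, 2.7)

The white cylinder started near (12.7, 1.7) and ended near (13.3, 4.4).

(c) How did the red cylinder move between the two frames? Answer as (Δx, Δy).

(-2.3, 0.8)

The red cylinder was at about (4.8, 2.6) and moved to about (2.5, 3.4).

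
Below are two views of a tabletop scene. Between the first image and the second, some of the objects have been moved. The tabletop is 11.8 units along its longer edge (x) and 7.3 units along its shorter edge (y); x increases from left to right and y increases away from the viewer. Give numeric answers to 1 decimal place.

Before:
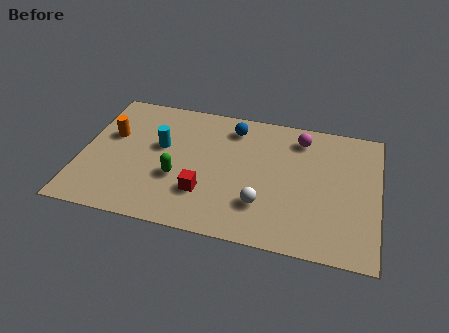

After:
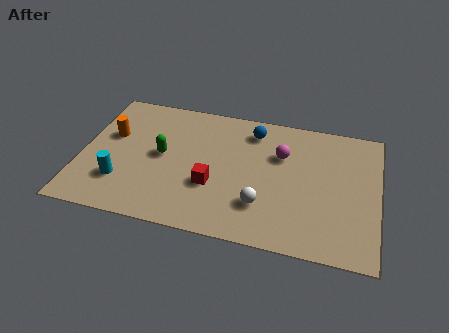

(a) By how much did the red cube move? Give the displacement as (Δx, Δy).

(0.3, 0.5)

The red cube was at about (5.0, 2.1) and moved to about (5.3, 2.6).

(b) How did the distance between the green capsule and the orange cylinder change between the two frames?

-1.1

The distance was about 3.3 in the first image and 2.2 in the second, so they moved 1.1 units closer together.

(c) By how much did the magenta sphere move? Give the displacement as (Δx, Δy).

(-0.7, -1.1)

From the two frames, the magenta sphere sits at roughly (8.6, 6.0) before and (7.9, 4.9) after.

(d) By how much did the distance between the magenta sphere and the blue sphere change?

-1.1

The distance was about 2.7 in the first image and 1.6 in the second, so they moved 1.1 units closer together.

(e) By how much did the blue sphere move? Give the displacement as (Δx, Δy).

(0.8, 0.0)

The blue sphere started near (5.9, 6.0) and ended near (6.7, 6.0).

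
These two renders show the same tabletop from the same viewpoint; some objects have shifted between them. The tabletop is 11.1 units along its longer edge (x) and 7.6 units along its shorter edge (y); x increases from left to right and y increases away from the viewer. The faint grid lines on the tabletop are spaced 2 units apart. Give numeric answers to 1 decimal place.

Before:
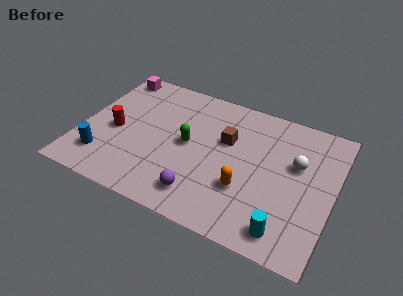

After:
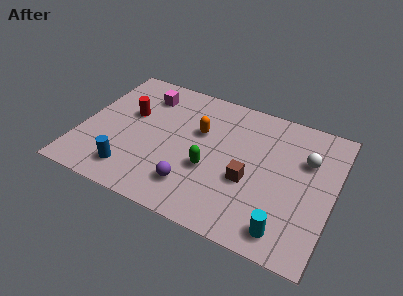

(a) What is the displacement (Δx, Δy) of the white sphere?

(0.4, 0.4)

The white sphere was at about (9.4, 4.7) and moved to about (9.8, 5.1).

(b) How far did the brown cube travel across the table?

2.2

From (6.3, 4.8) to (7.5, 3.0), the brown cube covered √(1.2² + 1.8²) ≈ 2.2 units.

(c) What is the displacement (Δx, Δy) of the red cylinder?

(0.5, 1.2)

The red cylinder was at about (1.5, 3.4) and moved to about (2.0, 4.6).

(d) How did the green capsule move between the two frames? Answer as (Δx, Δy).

(1.1, -1.0)

The green capsule started near (4.7, 3.9) and ended near (5.8, 2.9).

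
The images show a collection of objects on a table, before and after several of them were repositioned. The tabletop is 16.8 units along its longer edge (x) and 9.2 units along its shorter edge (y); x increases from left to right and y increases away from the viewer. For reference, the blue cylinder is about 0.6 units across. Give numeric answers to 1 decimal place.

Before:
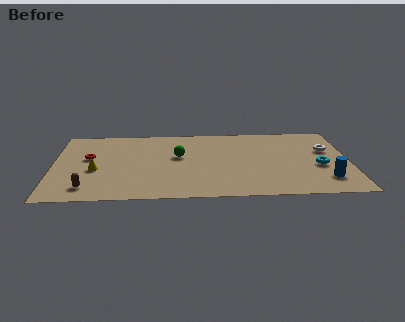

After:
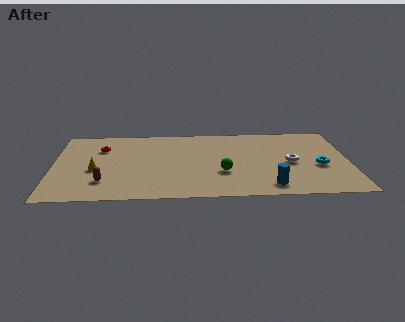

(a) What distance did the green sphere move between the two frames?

3.3

From (7.1, 5.4) to (9.6, 3.2), the green sphere covered √(2.5² + 2.2²) ≈ 3.3 units.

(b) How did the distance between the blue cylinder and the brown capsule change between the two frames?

-4.1

They were about 13.4 units apart before and 9.3 after — 4.1 units closer together.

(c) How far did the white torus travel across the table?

2.6

The white torus moved from about (15.6, 5.8) to (13.5, 4.3), a distance of √(2.1² + 1.5²) ≈ 2.6.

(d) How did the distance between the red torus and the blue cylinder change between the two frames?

-3.0

Before: roughly 13.8 units apart; after: 10.8. That's 3.0 units closer together.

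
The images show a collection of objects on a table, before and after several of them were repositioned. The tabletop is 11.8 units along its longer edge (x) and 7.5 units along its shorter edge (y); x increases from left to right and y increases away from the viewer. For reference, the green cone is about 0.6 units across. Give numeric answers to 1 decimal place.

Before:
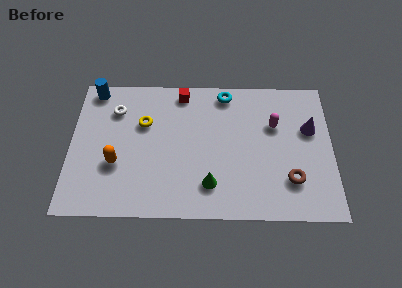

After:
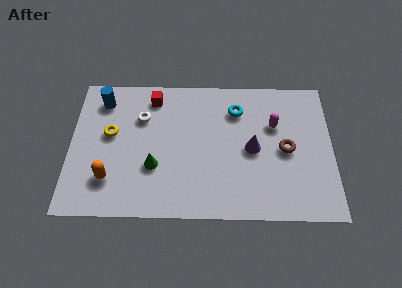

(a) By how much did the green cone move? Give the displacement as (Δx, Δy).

(-2.5, 0.9)

The green cone was at about (6.3, 1.7) and moved to about (3.8, 2.6).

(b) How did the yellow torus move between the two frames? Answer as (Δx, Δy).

(-1.5, -0.6)

The yellow torus started near (3.3, 4.9) and ended near (1.8, 4.3).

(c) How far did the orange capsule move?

0.9

From (2.1, 2.7) to (1.8, 1.9), the orange capsule covered √(0.3² + 0.8²) ≈ 0.9 units.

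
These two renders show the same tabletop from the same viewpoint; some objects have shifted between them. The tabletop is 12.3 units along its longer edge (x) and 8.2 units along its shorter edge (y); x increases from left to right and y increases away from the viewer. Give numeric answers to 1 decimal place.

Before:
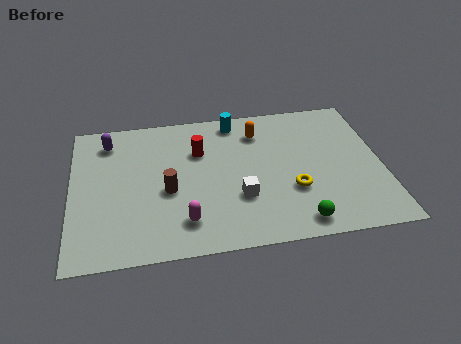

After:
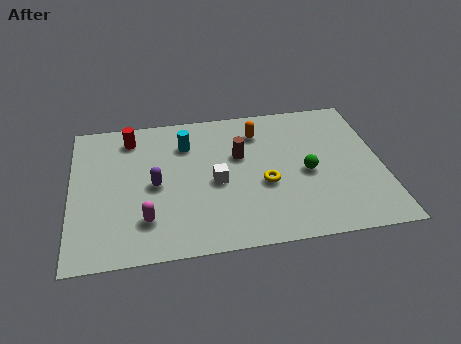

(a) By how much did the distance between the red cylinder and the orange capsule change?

+2.6

They were about 2.5 units apart before and 5.1 after — 2.6 units further apart.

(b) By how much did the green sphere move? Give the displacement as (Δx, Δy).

(0.5, 2.7)

The green sphere started near (8.8, 1.0) and ended near (9.3, 3.7).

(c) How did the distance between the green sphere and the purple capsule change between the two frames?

-3.3

The distance was about 9.3 in the first image and 6.0 in the second, so they moved 3.3 units closer together.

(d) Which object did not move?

the orange capsule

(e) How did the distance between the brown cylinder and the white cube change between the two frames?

-1.2

Before: roughly 2.9 units apart; after: 1.7. That's 1.2 units closer together.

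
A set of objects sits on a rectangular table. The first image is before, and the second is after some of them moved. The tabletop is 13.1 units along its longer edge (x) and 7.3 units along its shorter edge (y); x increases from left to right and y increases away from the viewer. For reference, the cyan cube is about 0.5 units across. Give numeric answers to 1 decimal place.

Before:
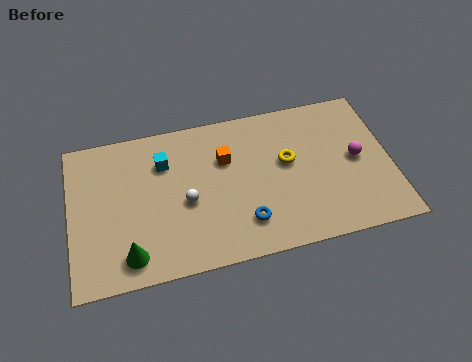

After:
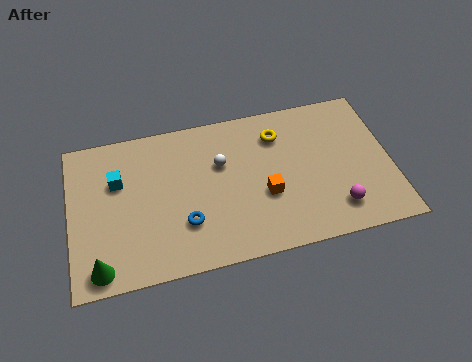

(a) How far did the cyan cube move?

2.0

The cyan cube moved from about (3.9, 5.3) to (2.0, 4.8), a distance of √(1.9² + 0.5²) ≈ 2.0.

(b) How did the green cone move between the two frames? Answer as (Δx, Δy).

(-1.2, -0.3)

From the two frames, the green cone sits at roughly (2.3, 1.2) before and (1.1, 0.9) after.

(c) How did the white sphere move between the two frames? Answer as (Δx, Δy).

(1.5, 1.5)

The white sphere was at about (4.7, 3.2) and moved to about (6.2, 4.7).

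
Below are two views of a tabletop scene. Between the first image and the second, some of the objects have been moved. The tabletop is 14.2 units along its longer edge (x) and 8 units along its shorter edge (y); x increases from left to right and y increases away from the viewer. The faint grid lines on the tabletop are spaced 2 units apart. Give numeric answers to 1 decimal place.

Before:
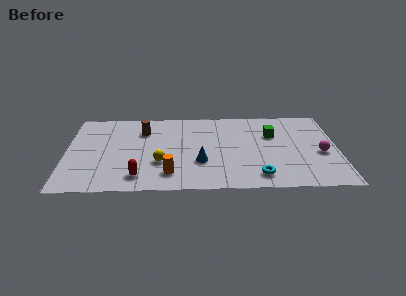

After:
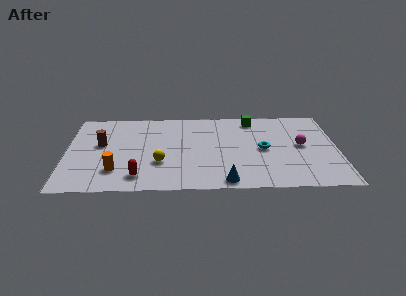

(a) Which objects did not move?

the red capsule and the yellow sphere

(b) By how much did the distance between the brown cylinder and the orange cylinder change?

-1.8

The distance was about 4.5 in the first image and 2.7 in the second, so they moved 1.8 units closer together.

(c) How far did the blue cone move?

2.3

From (7.0, 2.7) to (8.3, 0.8), the blue cone covered √(1.3² + 1.9²) ≈ 2.3 units.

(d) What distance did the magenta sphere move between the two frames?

1.3

From (13.3, 3.4) to (12.3, 4.2), the magenta sphere covered √(1.0² + 0.8²) ≈ 1.3 units.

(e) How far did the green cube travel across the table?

1.9

The green cube was near (10.8, 5.3) before and (9.8, 6.9) after, so it travelled √(1.0² + 1.6²) ≈ 1.9 units.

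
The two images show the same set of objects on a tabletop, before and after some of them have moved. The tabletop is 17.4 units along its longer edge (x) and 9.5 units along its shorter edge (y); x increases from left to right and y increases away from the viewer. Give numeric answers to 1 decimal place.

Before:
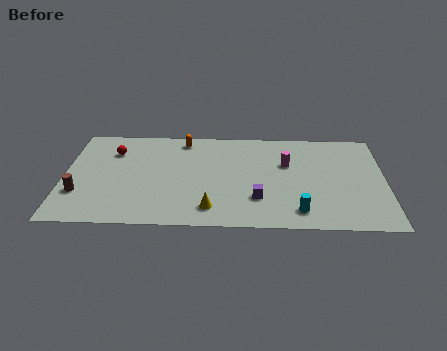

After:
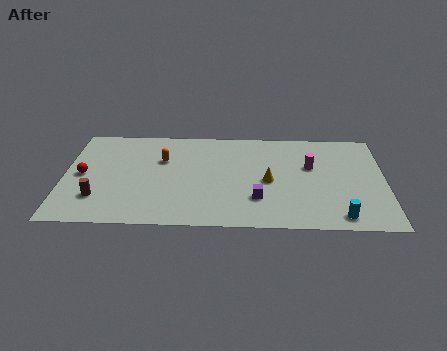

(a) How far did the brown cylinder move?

1.1

The brown cylinder moved from about (0.9, 2.9) to (1.9, 2.5), a distance of √(1.0² + 0.4²) ≈ 1.1.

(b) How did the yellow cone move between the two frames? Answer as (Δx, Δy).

(3.1, 2.7)

The yellow cone started near (8.0, 1.7) and ended near (11.1, 4.4).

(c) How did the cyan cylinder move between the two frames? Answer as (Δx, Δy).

(2.2, -0.4)

The cyan cylinder started near (12.7, 1.6) and ended near (14.9, 1.2).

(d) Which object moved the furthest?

the yellow cone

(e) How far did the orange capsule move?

2.3

From (6.4, 8.3) to (5.3, 6.3), the orange capsule covered √(1.1² + 2.0²) ≈ 2.3 units.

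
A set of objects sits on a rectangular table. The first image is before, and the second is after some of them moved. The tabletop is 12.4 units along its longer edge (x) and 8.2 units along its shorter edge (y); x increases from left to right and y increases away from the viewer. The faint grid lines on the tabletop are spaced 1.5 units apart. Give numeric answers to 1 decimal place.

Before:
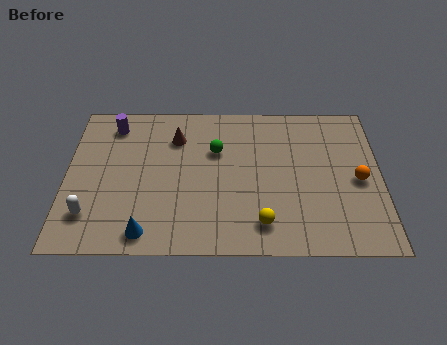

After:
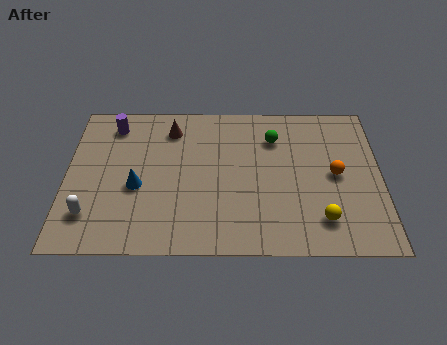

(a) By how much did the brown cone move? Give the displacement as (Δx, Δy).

(-0.2, 0.5)

The brown cone started near (4.3, 6.1) and ended near (4.1, 6.6).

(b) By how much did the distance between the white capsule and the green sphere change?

+2.3

They were about 6.0 units apart before and 8.3 after — 2.3 units further apart.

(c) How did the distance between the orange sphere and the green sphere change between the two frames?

-2.7

They were about 5.8 units apart before and 3.1 after — 2.7 units closer together.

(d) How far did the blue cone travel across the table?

2.4

From (3.2, 1.0) to (2.8, 3.4), the blue cone covered √(0.4² + 2.4²) ≈ 2.4 units.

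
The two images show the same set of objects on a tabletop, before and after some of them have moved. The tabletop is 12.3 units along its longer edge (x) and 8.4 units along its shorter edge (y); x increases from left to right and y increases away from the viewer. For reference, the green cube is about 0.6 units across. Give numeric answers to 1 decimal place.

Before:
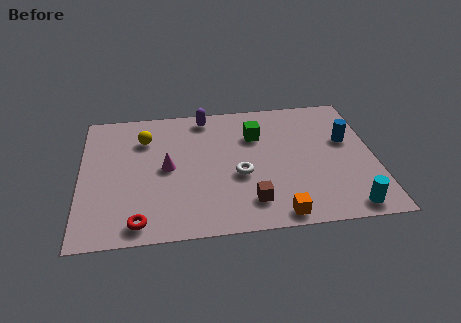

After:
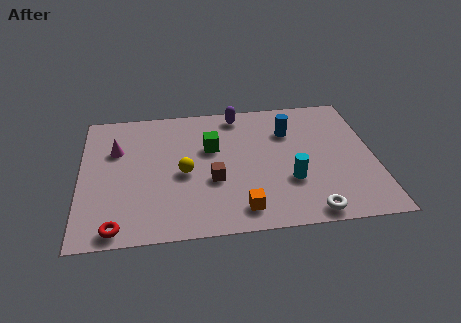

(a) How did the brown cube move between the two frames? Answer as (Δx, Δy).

(-1.5, 1.5)

From the two frames, the brown cube sits at roughly (7.0, 1.7) before and (5.5, 3.2) after.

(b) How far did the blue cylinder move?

2.6

The blue cylinder moved from about (11.2, 5.1) to (8.8, 6.0), a distance of √(2.4² + 0.9²) ≈ 2.6.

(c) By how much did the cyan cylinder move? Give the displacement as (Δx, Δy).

(-2.3, 1.9)

From the two frames, the cyan cylinder sits at roughly (11.0, 0.9) before and (8.7, 2.8) after.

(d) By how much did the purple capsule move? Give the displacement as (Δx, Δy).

(1.4, 0.0)

The purple capsule started near (5.3, 7.4) and ended near (6.7, 7.4).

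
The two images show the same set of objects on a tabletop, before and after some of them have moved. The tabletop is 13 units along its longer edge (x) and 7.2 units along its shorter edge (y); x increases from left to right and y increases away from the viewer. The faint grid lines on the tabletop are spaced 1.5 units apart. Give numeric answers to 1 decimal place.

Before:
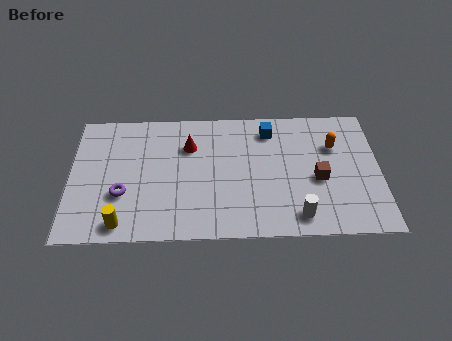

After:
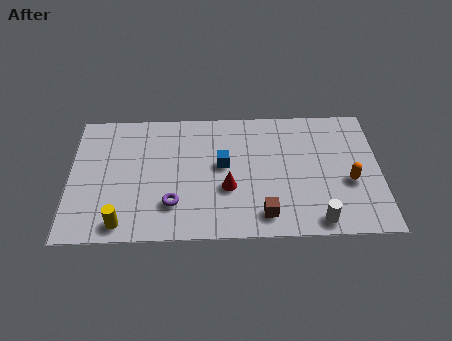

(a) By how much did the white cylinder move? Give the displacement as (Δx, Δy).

(0.8, -0.3)

From the two frames, the white cylinder sits at roughly (9.5, 1.1) before and (10.3, 0.8) after.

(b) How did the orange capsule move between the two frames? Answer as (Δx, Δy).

(0.6, -2.0)

The orange capsule was at about (11.1, 4.9) and moved to about (11.7, 2.9).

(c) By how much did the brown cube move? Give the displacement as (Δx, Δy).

(-2.3, -1.9)

From the two frames, the brown cube sits at roughly (10.4, 3.1) before and (8.1, 1.2) after.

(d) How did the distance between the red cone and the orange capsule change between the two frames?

-1.0

They were about 6.1 units apart before and 5.1 after — 1.0 units closer together.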